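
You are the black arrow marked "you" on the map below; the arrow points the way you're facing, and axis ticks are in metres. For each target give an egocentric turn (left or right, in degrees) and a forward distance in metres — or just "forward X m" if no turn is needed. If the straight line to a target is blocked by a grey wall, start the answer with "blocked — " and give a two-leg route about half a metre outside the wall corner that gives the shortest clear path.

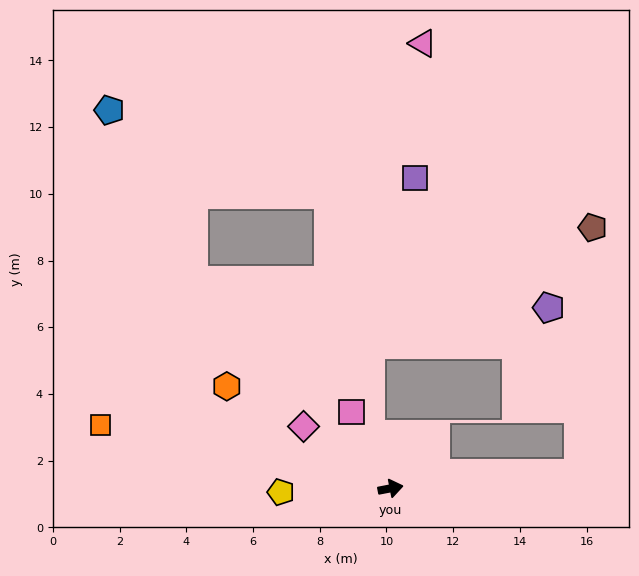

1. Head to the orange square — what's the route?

turn left 157°, forward 8.9 m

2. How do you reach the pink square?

turn left 106°, forward 2.6 m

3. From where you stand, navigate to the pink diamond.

turn left 134°, forward 3.2 m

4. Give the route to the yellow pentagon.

turn left 171°, forward 3.3 m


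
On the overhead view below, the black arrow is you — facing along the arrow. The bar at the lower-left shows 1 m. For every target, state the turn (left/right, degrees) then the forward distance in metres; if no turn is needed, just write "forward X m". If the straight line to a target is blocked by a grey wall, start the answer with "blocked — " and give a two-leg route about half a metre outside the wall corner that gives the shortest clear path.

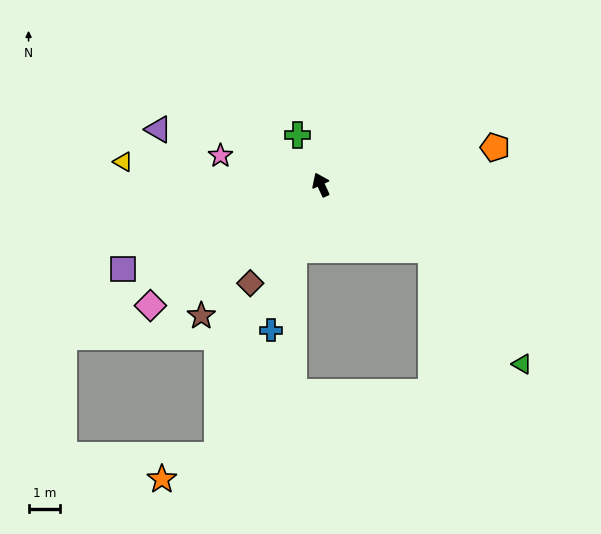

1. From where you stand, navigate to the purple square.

turn left 88°, forward 6.9 m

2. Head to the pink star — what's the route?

turn left 49°, forward 3.3 m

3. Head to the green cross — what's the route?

forward 1.7 m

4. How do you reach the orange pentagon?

turn right 103°, forward 5.7 m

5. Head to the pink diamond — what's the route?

turn left 101°, forward 6.7 m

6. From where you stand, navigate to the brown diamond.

turn left 120°, forward 3.9 m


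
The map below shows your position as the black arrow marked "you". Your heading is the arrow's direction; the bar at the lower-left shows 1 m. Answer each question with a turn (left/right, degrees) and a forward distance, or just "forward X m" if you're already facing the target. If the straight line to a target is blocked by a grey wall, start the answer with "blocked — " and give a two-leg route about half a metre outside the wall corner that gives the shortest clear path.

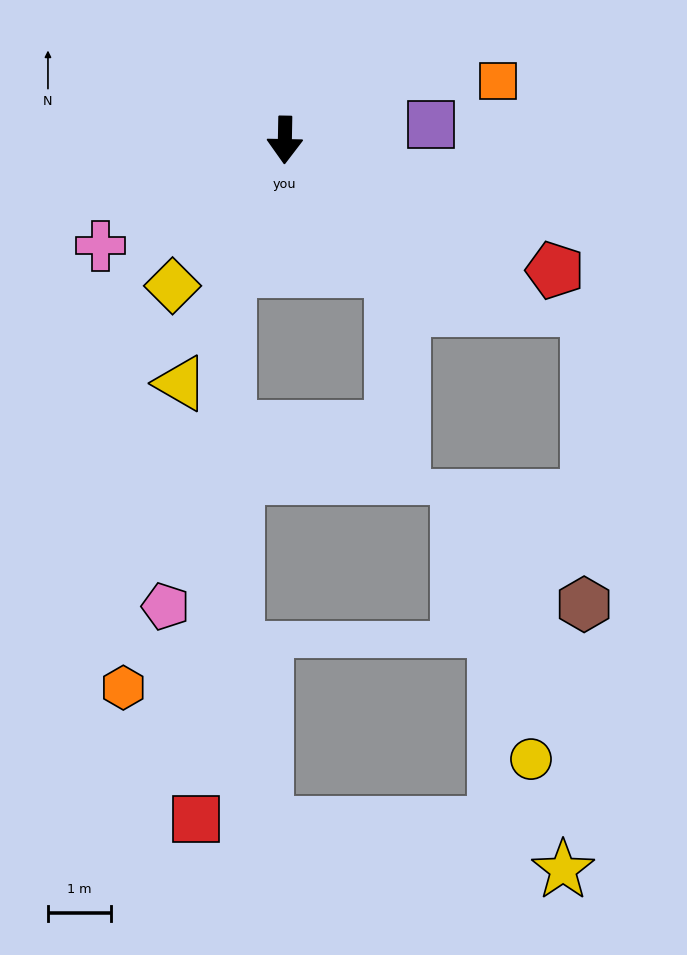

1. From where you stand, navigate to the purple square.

turn left 97°, forward 2.3 m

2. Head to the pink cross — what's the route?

turn right 59°, forward 3.4 m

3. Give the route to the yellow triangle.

turn right 22°, forward 4.2 m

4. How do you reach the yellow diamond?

turn right 37°, forward 2.9 m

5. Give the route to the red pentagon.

turn left 65°, forward 4.8 m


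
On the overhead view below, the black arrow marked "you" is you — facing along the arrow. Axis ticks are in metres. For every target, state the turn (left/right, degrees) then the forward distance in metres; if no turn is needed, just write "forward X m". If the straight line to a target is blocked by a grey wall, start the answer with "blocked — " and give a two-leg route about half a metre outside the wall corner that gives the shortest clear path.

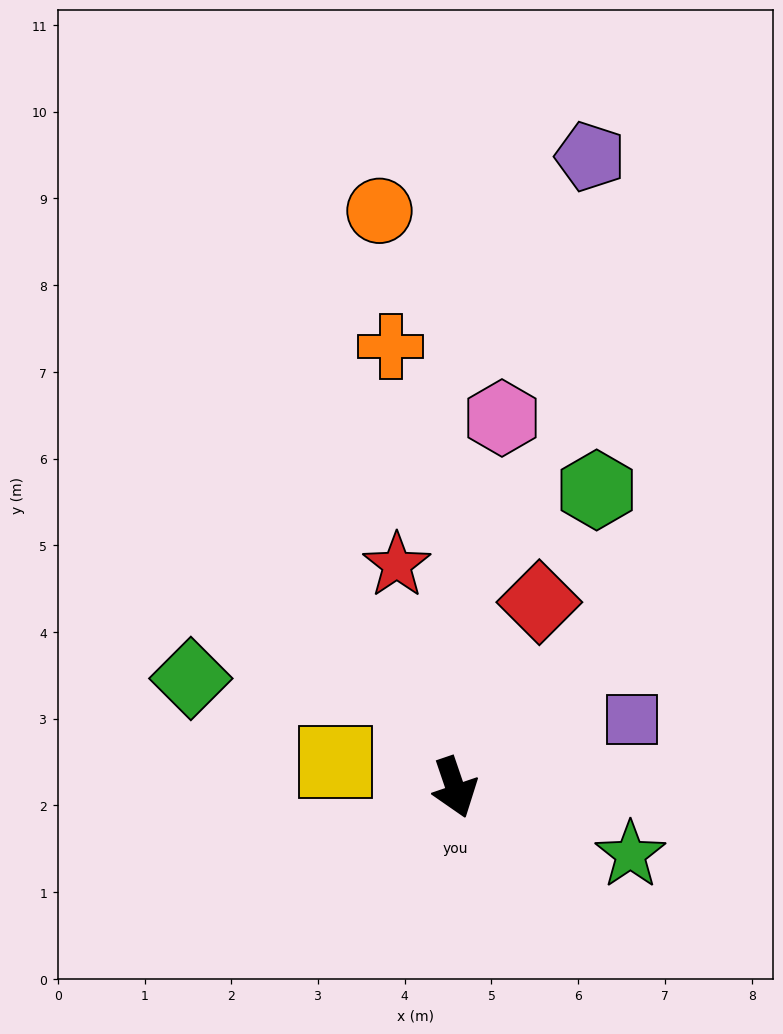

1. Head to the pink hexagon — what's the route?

turn left 154°, forward 4.3 m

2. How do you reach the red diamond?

turn left 137°, forward 2.3 m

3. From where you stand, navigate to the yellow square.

turn right 121°, forward 1.4 m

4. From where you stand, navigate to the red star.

turn left 176°, forward 2.7 m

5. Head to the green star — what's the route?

turn left 50°, forward 2.2 m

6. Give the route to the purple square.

turn left 92°, forward 2.2 m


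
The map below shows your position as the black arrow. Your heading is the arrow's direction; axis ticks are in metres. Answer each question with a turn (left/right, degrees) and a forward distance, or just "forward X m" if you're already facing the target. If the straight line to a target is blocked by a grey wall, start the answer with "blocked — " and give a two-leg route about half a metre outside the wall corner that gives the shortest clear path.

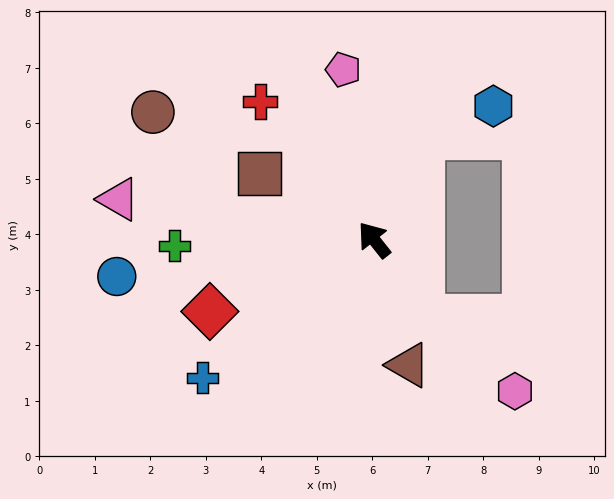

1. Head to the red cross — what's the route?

forward 3.2 m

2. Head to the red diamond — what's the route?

turn left 75°, forward 3.2 m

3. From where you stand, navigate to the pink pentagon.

turn right 28°, forward 3.1 m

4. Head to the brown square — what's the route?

turn left 21°, forward 2.4 m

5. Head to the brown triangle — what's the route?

turn left 157°, forward 2.3 m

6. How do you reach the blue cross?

turn left 90°, forward 4.0 m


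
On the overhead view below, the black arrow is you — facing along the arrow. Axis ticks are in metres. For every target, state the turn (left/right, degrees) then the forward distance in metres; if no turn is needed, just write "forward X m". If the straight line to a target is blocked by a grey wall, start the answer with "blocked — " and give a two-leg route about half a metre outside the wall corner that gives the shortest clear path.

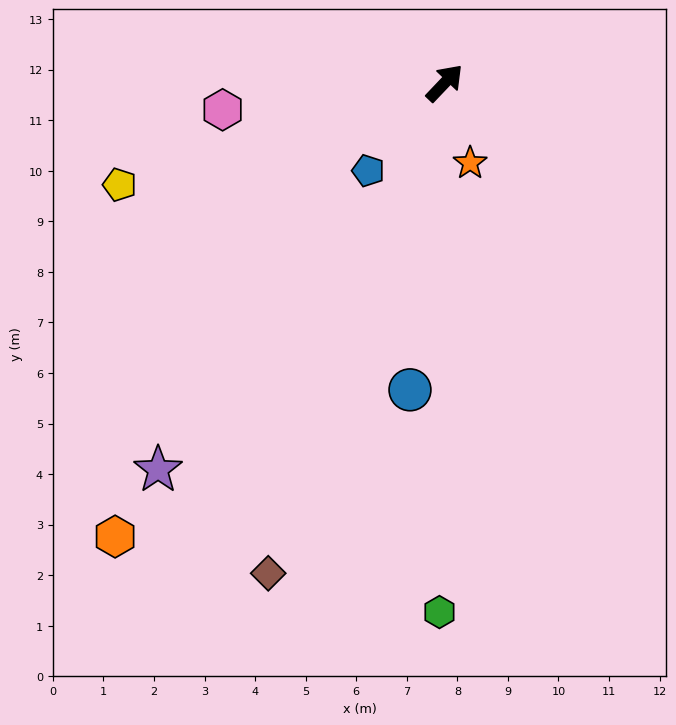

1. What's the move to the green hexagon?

turn right 137°, forward 10.5 m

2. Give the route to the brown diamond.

turn right 156°, forward 10.3 m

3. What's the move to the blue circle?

turn right 143°, forward 6.1 m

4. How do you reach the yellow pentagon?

turn left 151°, forward 6.7 m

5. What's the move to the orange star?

turn right 119°, forward 1.7 m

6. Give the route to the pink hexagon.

turn left 140°, forward 4.4 m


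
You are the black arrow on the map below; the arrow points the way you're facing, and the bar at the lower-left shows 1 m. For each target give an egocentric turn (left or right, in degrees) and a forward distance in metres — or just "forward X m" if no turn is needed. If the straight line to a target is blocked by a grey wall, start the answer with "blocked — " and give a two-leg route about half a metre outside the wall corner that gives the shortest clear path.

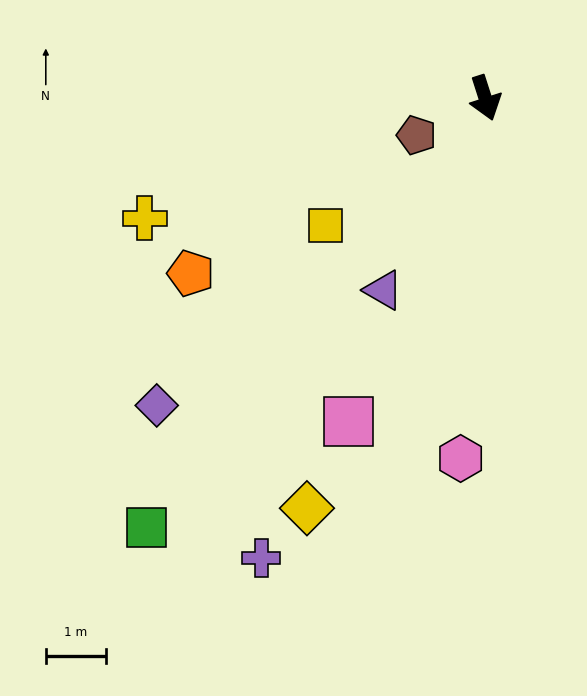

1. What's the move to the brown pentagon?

turn right 79°, forward 1.3 m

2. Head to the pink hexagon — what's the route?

turn right 22°, forward 6.0 m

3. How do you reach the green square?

turn right 56°, forward 9.1 m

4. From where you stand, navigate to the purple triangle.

turn right 46°, forward 3.6 m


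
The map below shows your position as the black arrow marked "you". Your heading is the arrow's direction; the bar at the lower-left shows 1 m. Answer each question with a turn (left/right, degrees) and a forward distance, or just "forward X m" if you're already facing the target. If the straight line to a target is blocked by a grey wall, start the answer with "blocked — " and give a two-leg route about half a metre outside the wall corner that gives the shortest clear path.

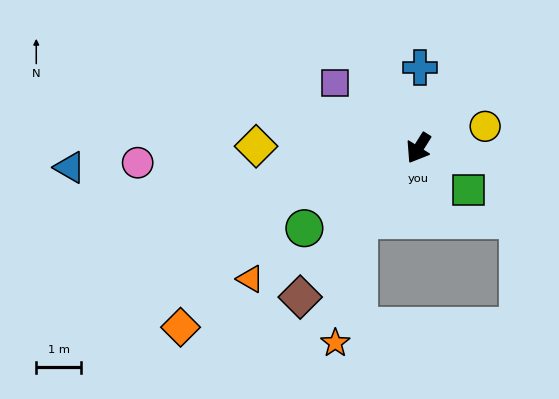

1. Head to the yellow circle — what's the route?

turn left 140°, forward 1.6 m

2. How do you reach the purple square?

turn right 96°, forward 2.3 m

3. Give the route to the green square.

turn left 82°, forward 1.4 m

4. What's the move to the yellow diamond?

turn right 59°, forward 3.6 m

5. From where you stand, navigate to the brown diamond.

turn right 6°, forward 4.2 m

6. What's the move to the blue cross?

turn right 149°, forward 1.8 m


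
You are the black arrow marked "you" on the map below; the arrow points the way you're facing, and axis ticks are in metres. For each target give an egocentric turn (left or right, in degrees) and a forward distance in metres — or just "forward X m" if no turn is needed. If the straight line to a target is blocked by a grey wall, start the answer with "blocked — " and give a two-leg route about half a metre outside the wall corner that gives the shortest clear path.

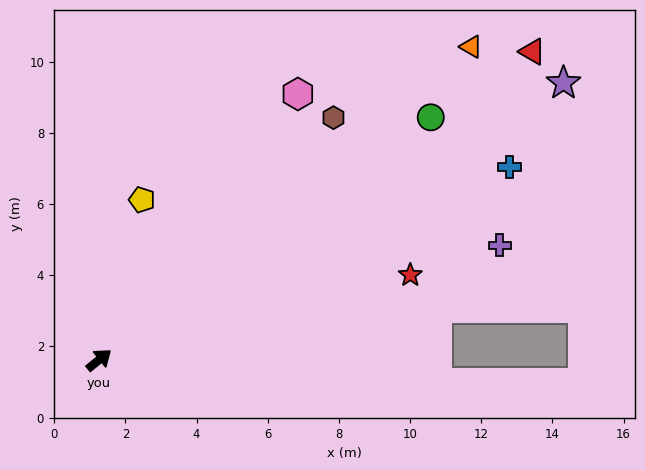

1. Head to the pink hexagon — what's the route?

turn left 14°, forward 9.3 m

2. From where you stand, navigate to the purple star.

turn right 8°, forward 15.2 m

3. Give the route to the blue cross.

turn right 14°, forward 12.7 m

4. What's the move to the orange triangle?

forward 13.7 m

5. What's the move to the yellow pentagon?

turn left 36°, forward 4.7 m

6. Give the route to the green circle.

turn right 3°, forward 11.5 m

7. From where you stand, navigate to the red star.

turn right 24°, forward 9.1 m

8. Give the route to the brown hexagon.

turn left 7°, forward 9.5 m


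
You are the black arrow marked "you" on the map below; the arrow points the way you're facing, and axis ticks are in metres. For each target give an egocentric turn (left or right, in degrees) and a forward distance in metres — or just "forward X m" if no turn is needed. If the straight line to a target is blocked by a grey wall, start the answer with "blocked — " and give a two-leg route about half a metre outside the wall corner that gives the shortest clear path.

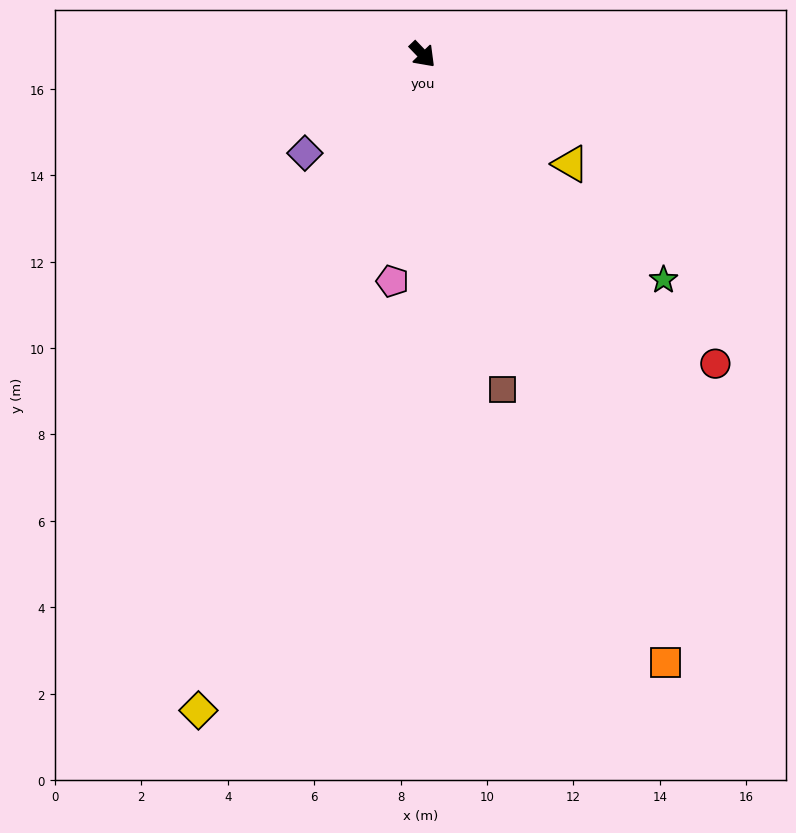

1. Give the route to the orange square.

turn right 22°, forward 15.2 m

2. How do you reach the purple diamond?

turn right 94°, forward 3.6 m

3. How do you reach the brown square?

turn right 30°, forward 8.0 m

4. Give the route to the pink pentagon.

turn right 51°, forward 5.3 m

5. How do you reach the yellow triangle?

turn left 10°, forward 4.3 m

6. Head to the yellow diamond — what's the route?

turn right 63°, forward 16.0 m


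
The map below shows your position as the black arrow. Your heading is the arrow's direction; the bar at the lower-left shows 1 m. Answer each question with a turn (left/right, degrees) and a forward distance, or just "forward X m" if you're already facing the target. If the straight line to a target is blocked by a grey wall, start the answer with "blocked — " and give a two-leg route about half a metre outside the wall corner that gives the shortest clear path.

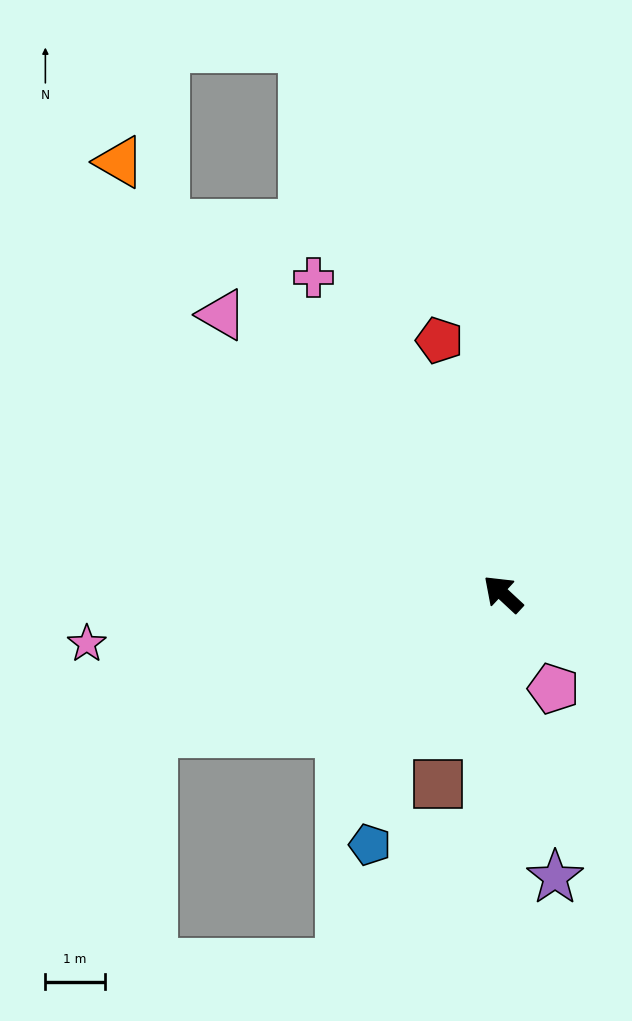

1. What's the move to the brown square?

turn left 114°, forward 3.4 m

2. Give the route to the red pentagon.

turn right 33°, forward 4.4 m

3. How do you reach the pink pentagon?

turn left 161°, forward 1.8 m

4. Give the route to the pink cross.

turn right 16°, forward 6.2 m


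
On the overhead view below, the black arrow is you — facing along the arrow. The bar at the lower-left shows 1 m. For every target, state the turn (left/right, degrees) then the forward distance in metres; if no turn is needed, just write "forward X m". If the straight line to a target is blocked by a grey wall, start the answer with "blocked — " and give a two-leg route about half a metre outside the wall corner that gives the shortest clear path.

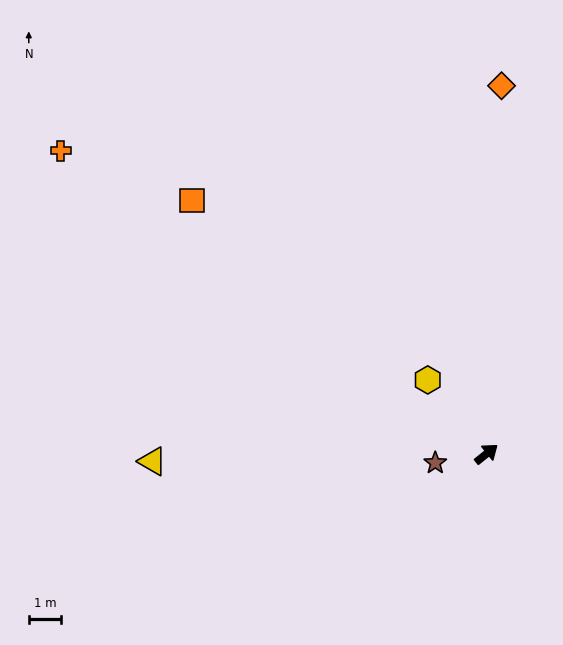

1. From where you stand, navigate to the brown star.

turn left 151°, forward 1.6 m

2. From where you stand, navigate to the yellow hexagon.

turn left 90°, forward 2.9 m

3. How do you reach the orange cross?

turn left 106°, forward 16.1 m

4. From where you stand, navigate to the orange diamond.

turn left 49°, forward 11.4 m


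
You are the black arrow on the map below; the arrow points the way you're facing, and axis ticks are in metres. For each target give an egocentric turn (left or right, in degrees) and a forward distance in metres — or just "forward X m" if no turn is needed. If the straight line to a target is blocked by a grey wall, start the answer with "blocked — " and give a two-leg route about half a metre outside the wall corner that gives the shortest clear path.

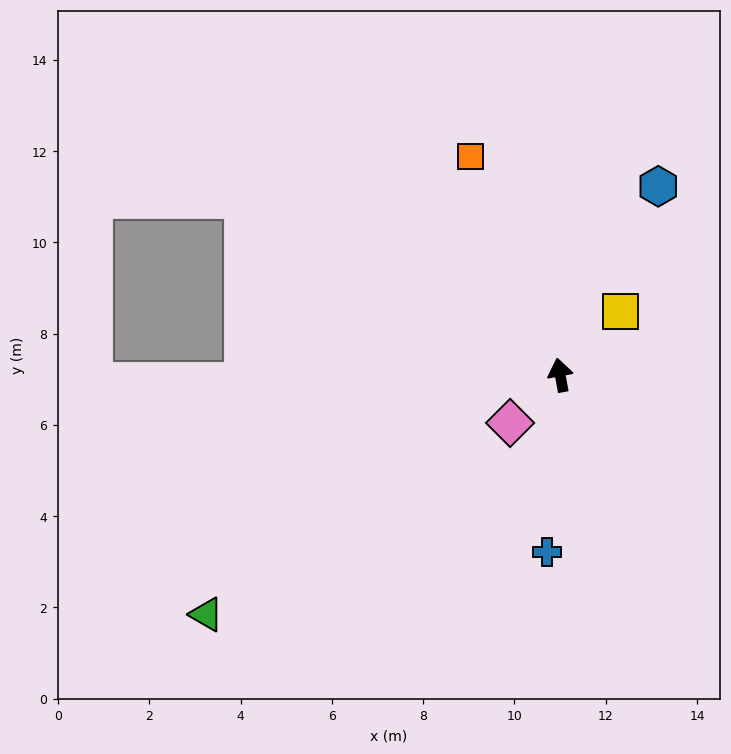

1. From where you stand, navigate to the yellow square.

turn right 54°, forward 1.9 m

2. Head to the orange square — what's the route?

turn left 12°, forward 5.2 m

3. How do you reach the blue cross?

turn left 165°, forward 3.9 m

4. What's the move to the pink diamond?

turn left 123°, forward 1.5 m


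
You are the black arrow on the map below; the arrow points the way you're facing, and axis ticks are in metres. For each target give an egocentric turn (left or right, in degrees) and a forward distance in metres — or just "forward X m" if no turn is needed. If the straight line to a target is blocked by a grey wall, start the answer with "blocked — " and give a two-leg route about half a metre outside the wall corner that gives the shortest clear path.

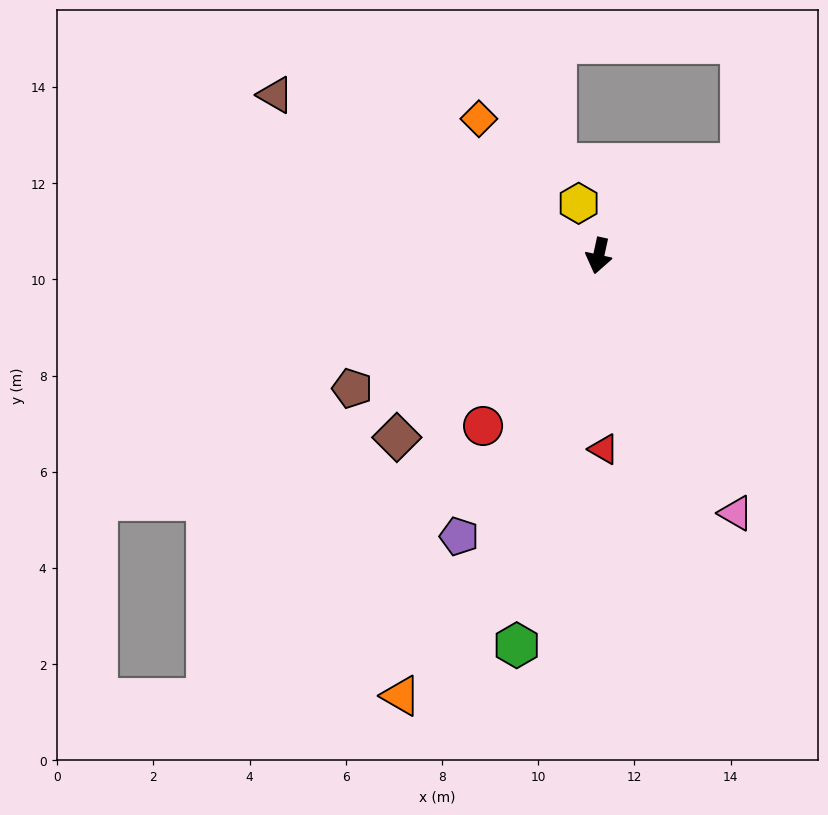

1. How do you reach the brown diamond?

turn right 36°, forward 5.6 m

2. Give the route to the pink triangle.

turn left 40°, forward 6.1 m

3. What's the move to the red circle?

turn right 22°, forward 4.3 m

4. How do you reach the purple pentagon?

turn right 14°, forward 6.5 m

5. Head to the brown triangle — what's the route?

turn right 104°, forward 7.5 m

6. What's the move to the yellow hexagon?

turn right 147°, forward 1.2 m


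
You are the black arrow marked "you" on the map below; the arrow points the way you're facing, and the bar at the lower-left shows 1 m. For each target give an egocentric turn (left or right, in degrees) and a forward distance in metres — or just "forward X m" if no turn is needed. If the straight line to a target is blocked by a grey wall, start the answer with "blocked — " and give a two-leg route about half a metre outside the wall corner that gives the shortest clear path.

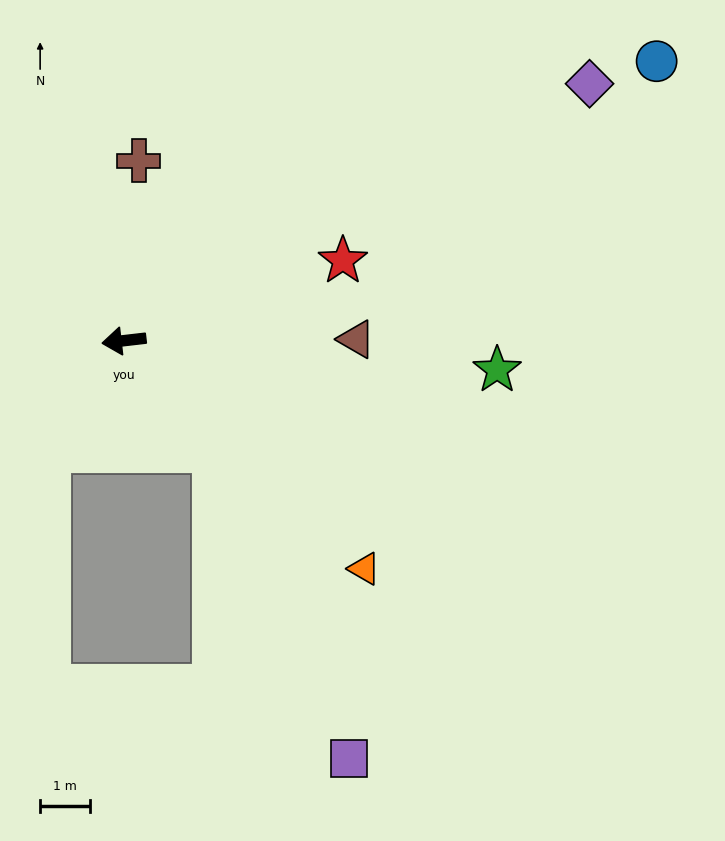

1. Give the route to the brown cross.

turn right 101°, forward 3.6 m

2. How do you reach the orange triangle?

turn left 130°, forward 6.6 m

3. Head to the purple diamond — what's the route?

turn right 158°, forward 10.6 m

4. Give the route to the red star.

turn right 167°, forward 4.6 m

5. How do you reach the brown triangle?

turn left 174°, forward 4.6 m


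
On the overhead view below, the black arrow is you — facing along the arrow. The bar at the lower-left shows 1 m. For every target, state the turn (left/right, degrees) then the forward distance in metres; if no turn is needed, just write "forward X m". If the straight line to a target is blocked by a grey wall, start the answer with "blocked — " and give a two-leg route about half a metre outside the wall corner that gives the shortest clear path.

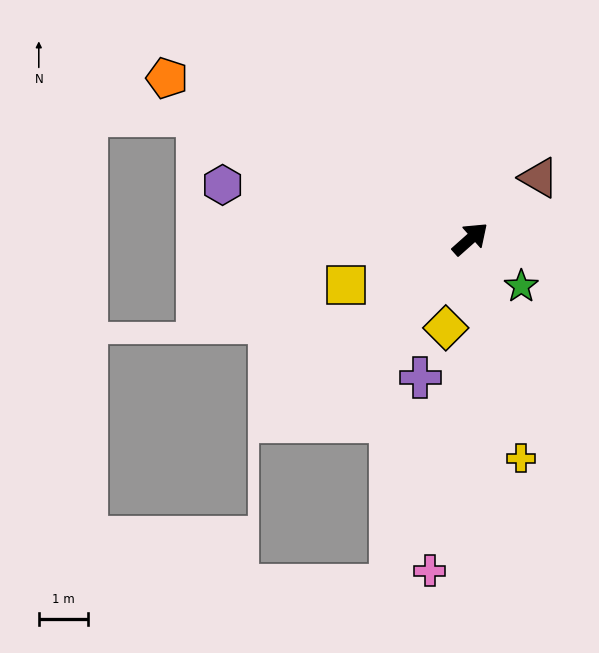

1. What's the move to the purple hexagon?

turn left 126°, forward 5.2 m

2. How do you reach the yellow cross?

turn right 119°, forward 4.6 m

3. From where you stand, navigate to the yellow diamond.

turn right 147°, forward 1.9 m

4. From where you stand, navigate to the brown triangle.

forward 1.9 m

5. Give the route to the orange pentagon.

turn left 110°, forward 7.0 m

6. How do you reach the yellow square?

turn left 159°, forward 2.7 m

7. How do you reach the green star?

turn right 84°, forward 1.4 m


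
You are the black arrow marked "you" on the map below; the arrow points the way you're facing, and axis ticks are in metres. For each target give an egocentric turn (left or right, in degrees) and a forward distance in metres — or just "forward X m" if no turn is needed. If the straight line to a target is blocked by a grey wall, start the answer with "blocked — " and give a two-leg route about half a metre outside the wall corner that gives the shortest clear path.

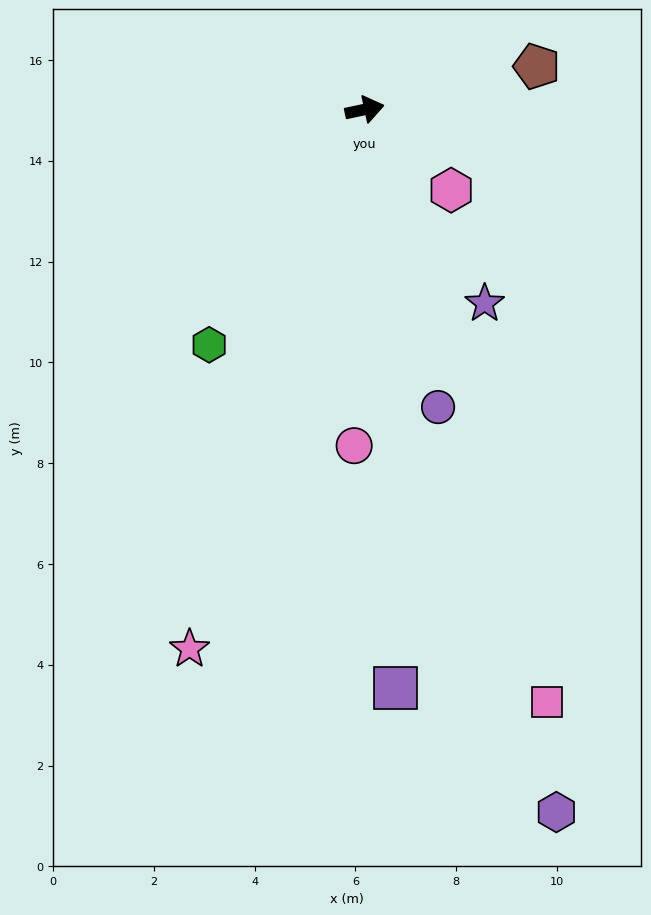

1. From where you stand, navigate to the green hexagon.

turn right 135°, forward 5.6 m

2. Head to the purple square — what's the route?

turn right 99°, forward 11.5 m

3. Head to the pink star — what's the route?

turn right 120°, forward 11.3 m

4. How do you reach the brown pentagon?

turn left 2°, forward 3.5 m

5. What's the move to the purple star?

turn right 70°, forward 4.5 m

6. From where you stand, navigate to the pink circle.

turn right 104°, forward 6.7 m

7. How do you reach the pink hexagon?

turn right 55°, forward 2.3 m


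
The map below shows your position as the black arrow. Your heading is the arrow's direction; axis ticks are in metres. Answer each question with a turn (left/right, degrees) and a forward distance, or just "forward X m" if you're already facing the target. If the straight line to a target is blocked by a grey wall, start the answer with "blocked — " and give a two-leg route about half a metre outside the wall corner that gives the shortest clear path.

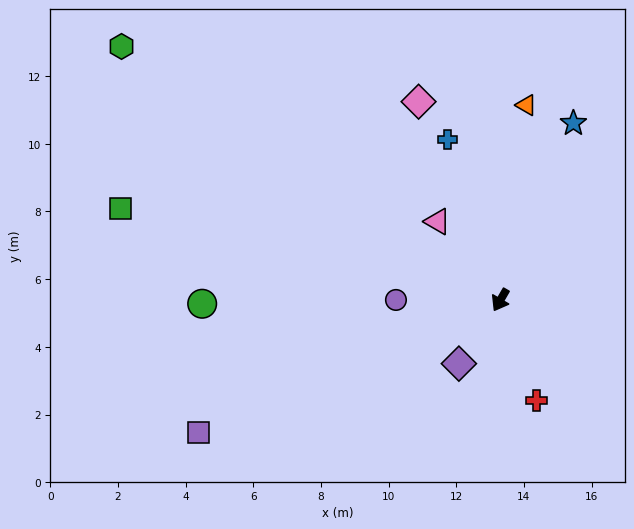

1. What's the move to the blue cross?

turn right 132°, forward 5.0 m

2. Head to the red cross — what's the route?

turn left 50°, forward 3.2 m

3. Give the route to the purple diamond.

turn right 3°, forward 2.2 m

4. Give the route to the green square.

turn right 73°, forward 11.6 m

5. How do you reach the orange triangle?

turn right 158°, forward 5.8 m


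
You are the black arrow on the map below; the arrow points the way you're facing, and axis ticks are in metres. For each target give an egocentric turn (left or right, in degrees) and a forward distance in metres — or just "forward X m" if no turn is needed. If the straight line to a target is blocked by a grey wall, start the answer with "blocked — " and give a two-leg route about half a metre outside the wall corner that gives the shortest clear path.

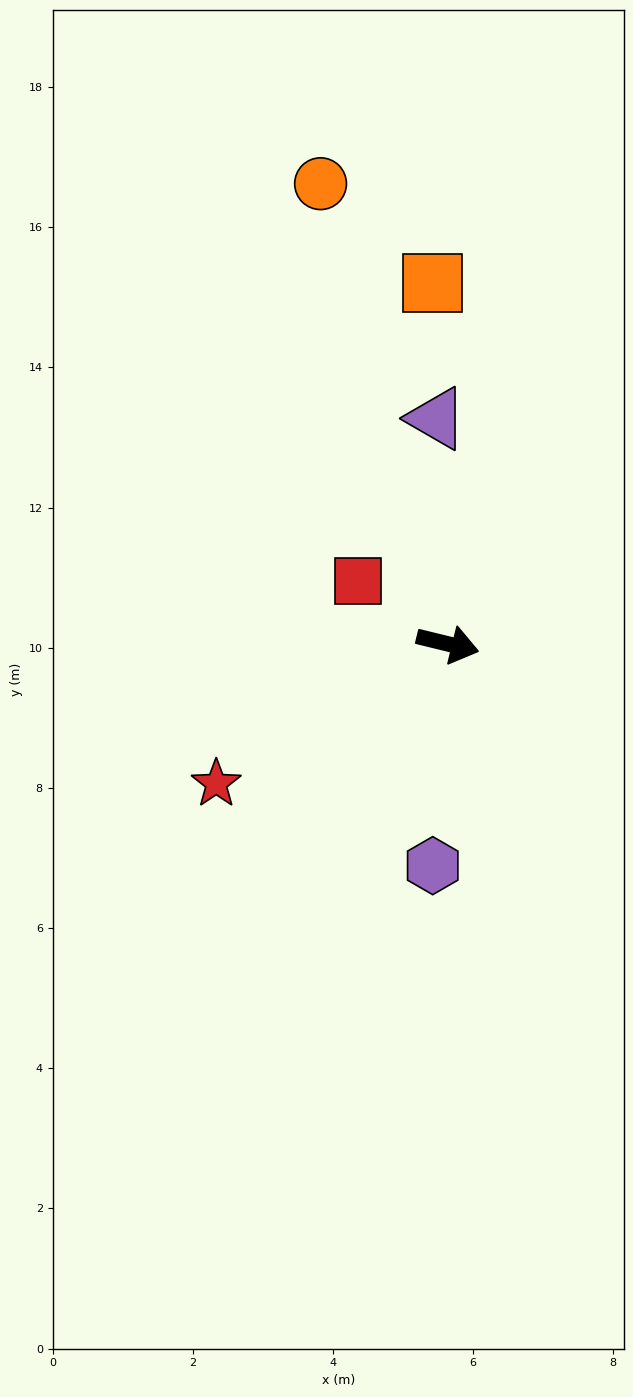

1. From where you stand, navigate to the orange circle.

turn left 119°, forward 6.8 m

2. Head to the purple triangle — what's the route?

turn left 107°, forward 3.2 m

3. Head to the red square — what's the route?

turn left 159°, forward 1.6 m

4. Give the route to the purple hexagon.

turn right 80°, forward 3.2 m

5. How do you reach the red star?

turn right 135°, forward 3.9 m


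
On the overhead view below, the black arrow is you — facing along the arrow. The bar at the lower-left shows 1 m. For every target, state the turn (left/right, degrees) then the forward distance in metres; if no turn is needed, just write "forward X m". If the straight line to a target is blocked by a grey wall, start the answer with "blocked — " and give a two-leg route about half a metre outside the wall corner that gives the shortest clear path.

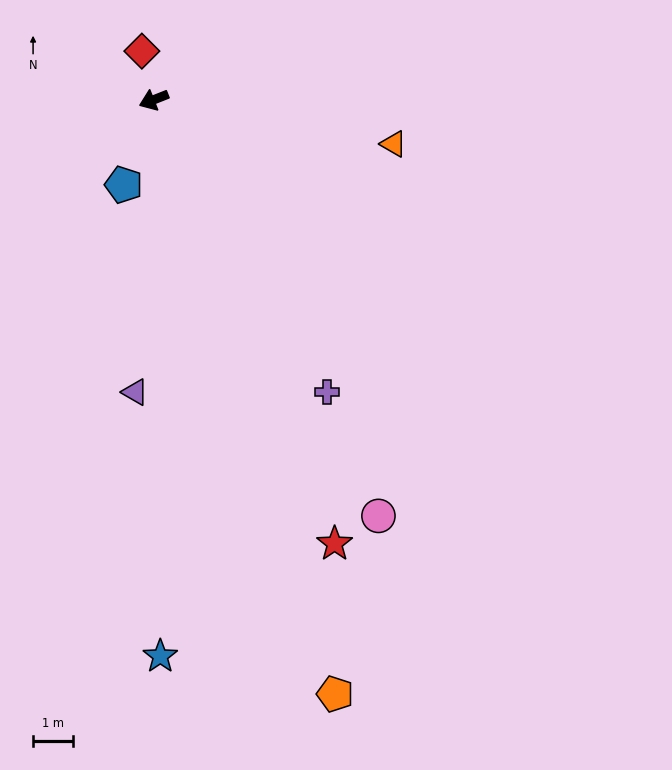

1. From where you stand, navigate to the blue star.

turn left 69°, forward 14.0 m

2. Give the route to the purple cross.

turn left 99°, forward 8.5 m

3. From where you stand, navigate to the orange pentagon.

turn left 85°, forward 15.6 m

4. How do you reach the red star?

turn left 91°, forward 12.0 m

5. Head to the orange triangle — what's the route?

turn left 148°, forward 6.1 m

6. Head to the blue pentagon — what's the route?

turn left 49°, forward 2.3 m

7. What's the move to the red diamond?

turn right 98°, forward 1.3 m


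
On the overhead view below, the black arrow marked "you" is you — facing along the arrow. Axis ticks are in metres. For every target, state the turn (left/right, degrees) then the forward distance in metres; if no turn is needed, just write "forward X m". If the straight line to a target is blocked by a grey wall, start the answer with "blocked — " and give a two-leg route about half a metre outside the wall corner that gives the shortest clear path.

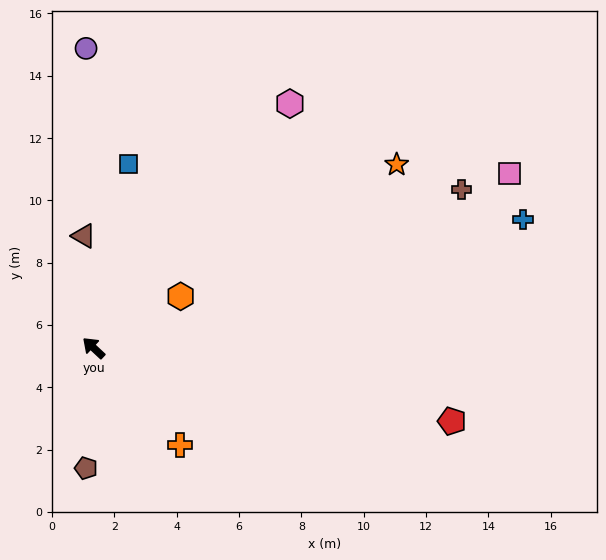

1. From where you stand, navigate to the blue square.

turn right 58°, forward 6.0 m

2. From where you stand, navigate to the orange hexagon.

turn right 106°, forward 3.2 m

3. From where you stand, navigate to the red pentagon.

turn right 148°, forward 11.7 m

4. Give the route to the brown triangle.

turn right 42°, forward 3.6 m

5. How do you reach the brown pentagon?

turn left 129°, forward 3.9 m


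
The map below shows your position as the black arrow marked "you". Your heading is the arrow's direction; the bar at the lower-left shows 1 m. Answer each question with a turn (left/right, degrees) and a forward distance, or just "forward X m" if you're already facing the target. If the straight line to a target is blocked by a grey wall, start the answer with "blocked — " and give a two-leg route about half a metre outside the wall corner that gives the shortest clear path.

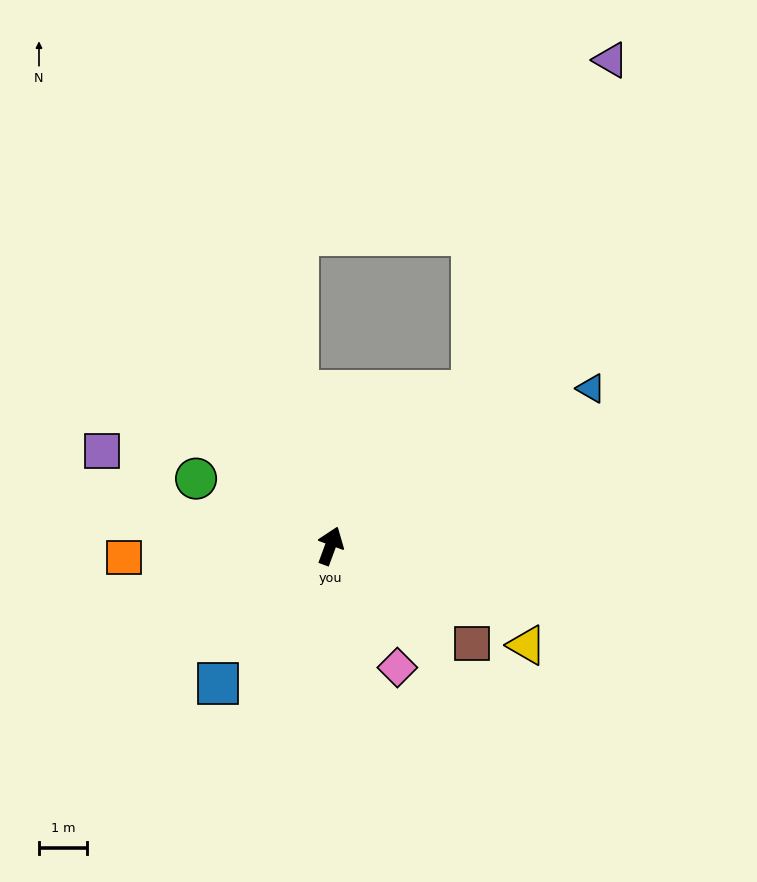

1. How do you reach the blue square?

turn left 161°, forward 3.7 m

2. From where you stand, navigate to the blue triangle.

turn right 39°, forward 6.4 m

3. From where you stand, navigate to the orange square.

turn left 113°, forward 4.3 m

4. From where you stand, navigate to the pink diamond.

turn right 131°, forward 2.9 m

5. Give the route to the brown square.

turn right 104°, forward 3.6 m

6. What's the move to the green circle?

turn left 84°, forward 3.1 m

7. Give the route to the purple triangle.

blocked — turn right 22°, forward 4.4 m, then turn left 19°, forward 7.5 m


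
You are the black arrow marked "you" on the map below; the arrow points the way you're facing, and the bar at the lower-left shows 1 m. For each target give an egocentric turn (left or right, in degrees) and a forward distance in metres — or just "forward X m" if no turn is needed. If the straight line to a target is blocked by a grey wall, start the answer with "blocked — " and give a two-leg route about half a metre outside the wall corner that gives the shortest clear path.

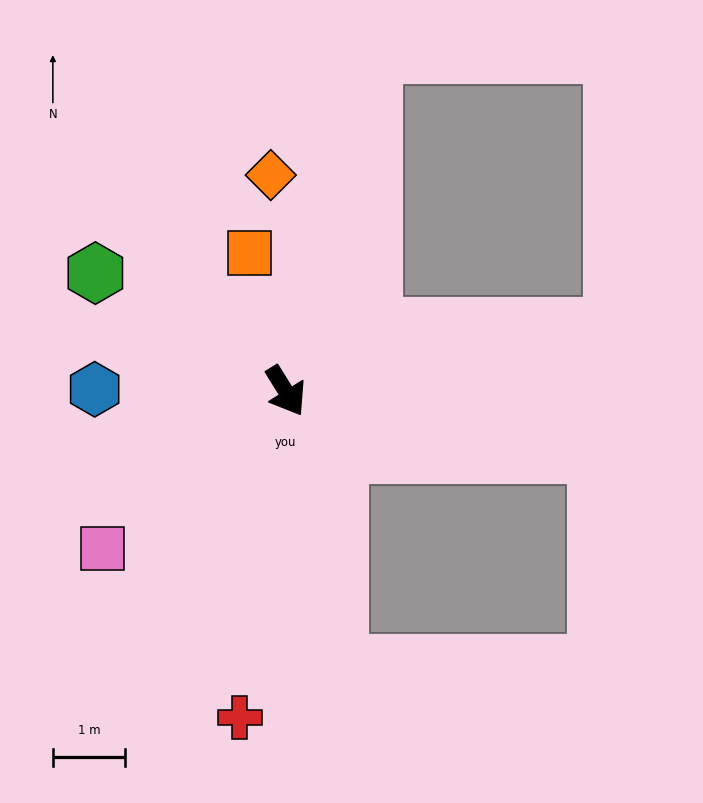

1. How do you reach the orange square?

turn left 163°, forward 2.0 m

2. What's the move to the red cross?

turn right 40°, forward 4.5 m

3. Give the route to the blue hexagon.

turn right 123°, forward 2.6 m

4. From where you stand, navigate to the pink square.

turn right 81°, forward 3.3 m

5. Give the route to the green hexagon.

turn right 154°, forward 3.1 m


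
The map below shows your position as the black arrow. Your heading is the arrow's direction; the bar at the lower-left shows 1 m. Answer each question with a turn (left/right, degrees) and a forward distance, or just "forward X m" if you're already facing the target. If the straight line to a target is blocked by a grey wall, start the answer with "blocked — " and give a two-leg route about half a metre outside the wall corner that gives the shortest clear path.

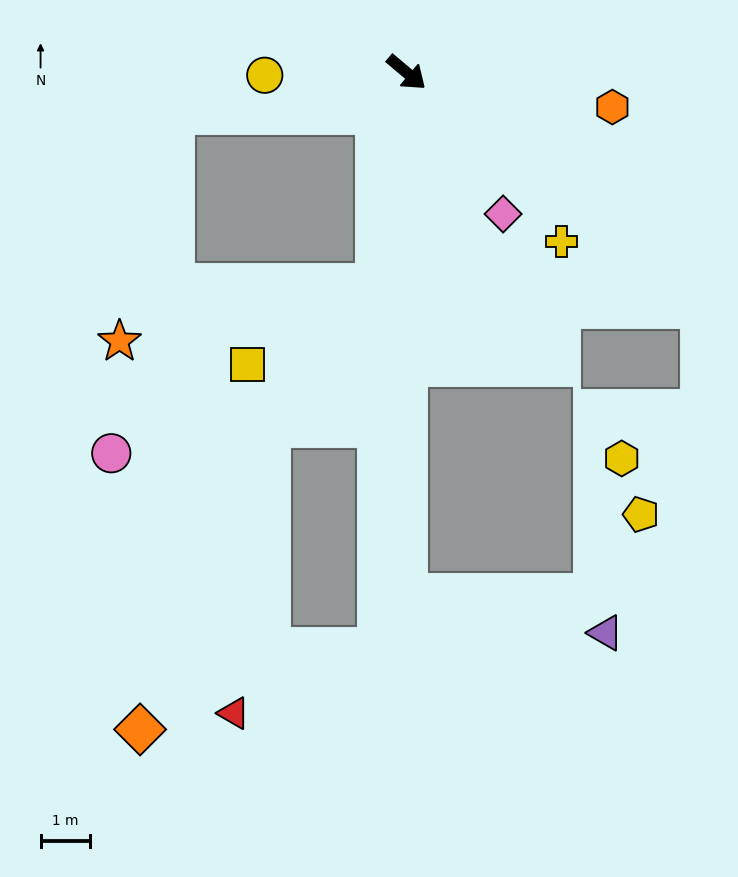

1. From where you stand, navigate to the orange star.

blocked — turn right 58°, forward 4.3 m, then turn right 69°, forward 5.3 m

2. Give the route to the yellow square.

blocked — turn right 58°, forward 4.3 m, then turn right 50°, forward 3.1 m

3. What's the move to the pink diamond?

turn right 15°, forward 3.5 m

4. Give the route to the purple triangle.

blocked — turn right 50°, forward 10.5 m, then turn left 79°, forward 4.1 m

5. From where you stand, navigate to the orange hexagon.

turn left 31°, forward 4.2 m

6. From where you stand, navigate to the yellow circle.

turn right 139°, forward 2.9 m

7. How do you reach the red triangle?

blocked — turn right 53°, forward 11.7 m, then turn right 63°, forward 3.2 m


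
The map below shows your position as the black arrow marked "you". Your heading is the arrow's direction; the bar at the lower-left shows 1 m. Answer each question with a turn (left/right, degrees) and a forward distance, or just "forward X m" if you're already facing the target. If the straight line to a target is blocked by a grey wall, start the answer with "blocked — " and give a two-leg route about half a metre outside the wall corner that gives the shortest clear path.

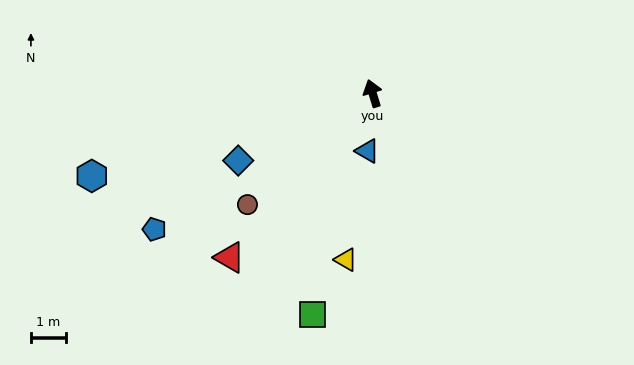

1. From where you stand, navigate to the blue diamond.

turn left 100°, forward 4.3 m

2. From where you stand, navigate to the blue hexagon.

turn left 89°, forward 8.4 m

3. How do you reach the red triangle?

turn left 122°, forward 6.3 m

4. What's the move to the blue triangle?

turn left 158°, forward 1.7 m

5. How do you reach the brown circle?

turn left 115°, forward 4.8 m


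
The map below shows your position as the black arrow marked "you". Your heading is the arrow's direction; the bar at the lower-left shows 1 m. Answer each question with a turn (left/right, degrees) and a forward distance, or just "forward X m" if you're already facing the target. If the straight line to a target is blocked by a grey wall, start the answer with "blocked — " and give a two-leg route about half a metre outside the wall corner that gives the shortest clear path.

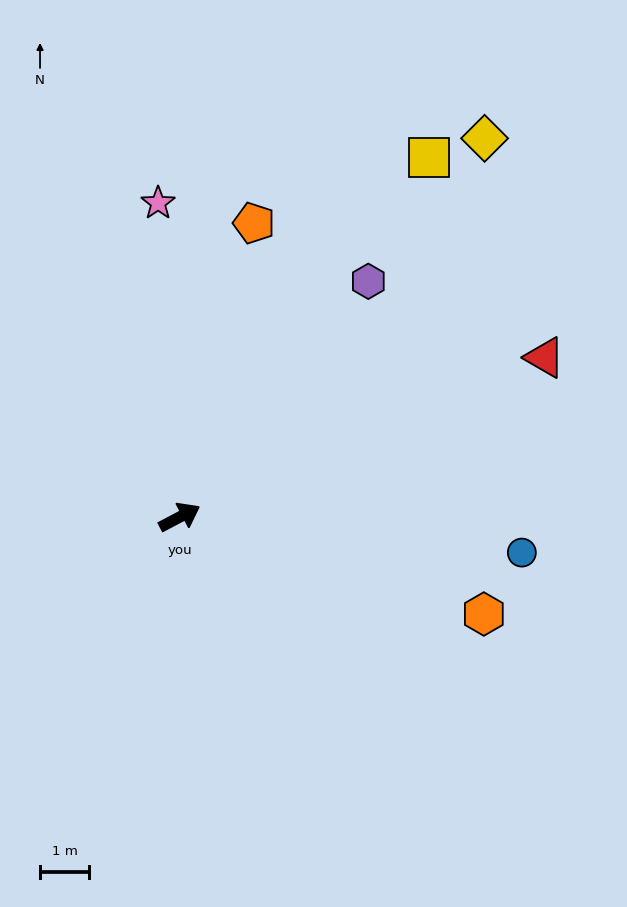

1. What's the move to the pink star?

turn left 66°, forward 6.4 m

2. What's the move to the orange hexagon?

turn right 45°, forward 6.5 m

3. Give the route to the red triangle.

turn right 4°, forward 8.1 m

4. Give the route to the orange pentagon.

turn left 48°, forward 6.2 m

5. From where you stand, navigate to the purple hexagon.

turn left 24°, forward 6.2 m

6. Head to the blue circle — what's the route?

turn right 34°, forward 7.0 m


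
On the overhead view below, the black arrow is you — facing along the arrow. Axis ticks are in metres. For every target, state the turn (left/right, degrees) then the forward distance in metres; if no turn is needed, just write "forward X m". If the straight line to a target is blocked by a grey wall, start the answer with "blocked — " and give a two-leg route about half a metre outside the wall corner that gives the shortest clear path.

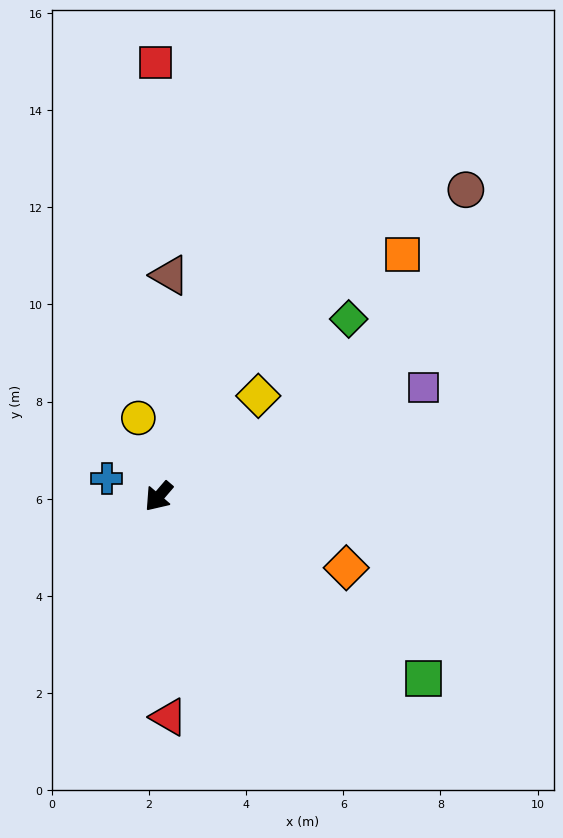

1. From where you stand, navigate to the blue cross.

turn right 68°, forward 1.1 m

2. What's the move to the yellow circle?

turn right 125°, forward 1.7 m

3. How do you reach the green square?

turn left 96°, forward 6.6 m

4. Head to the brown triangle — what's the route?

turn right 142°, forward 4.6 m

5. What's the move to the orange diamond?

turn left 110°, forward 4.1 m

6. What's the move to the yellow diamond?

turn left 176°, forward 2.9 m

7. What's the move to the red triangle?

turn left 43°, forward 4.5 m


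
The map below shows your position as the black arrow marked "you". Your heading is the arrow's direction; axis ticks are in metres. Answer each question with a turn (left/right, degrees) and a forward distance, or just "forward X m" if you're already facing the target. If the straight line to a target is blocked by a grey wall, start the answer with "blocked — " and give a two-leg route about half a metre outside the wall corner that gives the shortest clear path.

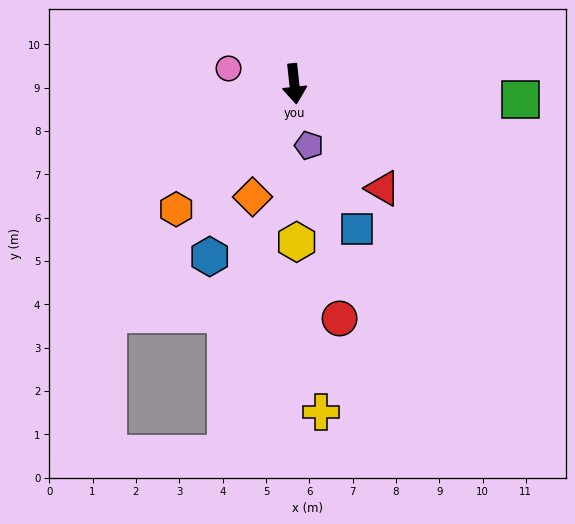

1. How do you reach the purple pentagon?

turn left 7°, forward 1.5 m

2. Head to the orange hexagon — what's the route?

turn right 49°, forward 4.0 m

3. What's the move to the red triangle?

turn left 34°, forward 3.2 m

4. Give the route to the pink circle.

turn right 109°, forward 1.6 m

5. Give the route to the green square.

turn left 80°, forward 5.2 m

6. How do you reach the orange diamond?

turn right 26°, forward 2.8 m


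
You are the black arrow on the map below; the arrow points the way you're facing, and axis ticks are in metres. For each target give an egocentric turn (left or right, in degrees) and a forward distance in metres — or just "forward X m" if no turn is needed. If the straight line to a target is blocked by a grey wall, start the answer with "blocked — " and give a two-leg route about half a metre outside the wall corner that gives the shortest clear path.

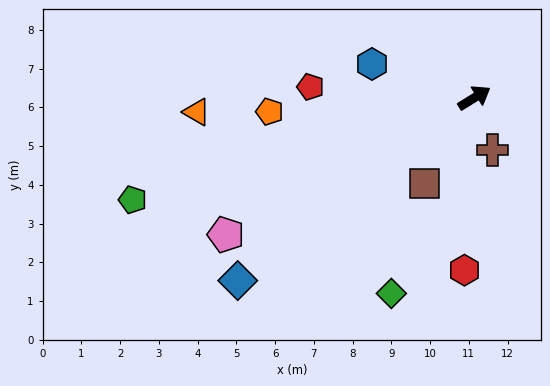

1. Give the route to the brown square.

turn right 152°, forward 2.6 m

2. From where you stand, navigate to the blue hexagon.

turn left 130°, forward 2.8 m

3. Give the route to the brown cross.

turn right 102°, forward 1.4 m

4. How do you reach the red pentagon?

turn left 144°, forward 4.2 m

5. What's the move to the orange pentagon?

turn left 152°, forward 5.3 m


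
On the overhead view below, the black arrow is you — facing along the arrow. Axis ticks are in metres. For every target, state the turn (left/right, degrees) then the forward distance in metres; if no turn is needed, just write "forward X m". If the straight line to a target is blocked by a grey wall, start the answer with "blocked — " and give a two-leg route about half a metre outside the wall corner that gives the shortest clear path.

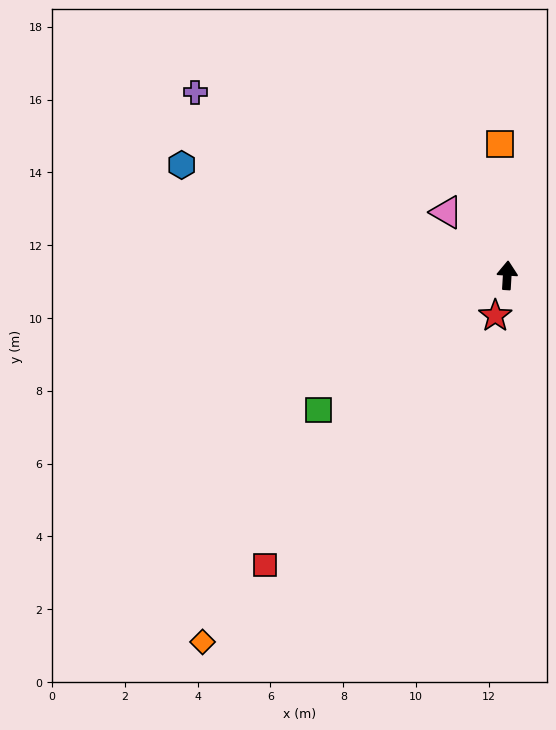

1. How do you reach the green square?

turn left 129°, forward 6.4 m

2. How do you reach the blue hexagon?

turn left 75°, forward 9.4 m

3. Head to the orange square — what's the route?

turn left 7°, forward 3.6 m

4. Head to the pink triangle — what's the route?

turn left 47°, forward 2.4 m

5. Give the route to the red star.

turn left 167°, forward 1.2 m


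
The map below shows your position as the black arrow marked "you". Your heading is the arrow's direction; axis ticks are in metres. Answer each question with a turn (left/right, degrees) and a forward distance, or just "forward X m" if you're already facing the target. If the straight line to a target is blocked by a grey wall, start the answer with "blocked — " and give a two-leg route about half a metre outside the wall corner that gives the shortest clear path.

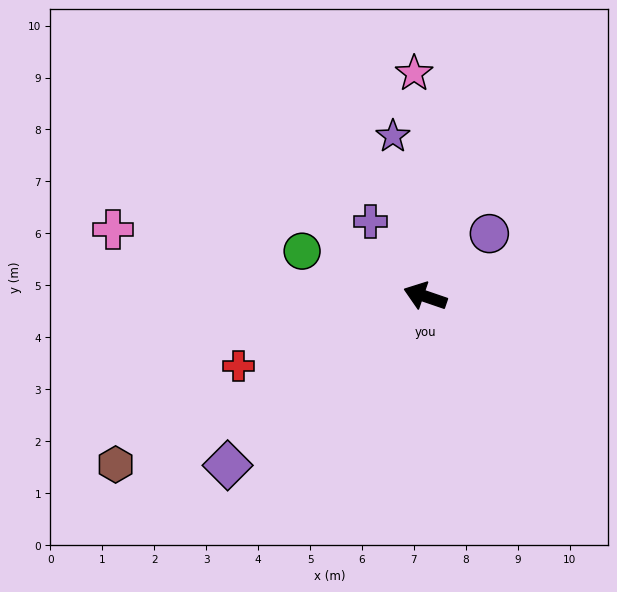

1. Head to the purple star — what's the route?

turn right 60°, forward 3.1 m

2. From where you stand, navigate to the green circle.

forward 2.5 m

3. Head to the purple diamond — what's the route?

turn left 59°, forward 5.0 m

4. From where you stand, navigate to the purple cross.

turn right 35°, forward 1.8 m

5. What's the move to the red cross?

turn left 39°, forward 3.8 m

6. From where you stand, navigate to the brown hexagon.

turn left 47°, forward 6.8 m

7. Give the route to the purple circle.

turn right 117°, forward 1.7 m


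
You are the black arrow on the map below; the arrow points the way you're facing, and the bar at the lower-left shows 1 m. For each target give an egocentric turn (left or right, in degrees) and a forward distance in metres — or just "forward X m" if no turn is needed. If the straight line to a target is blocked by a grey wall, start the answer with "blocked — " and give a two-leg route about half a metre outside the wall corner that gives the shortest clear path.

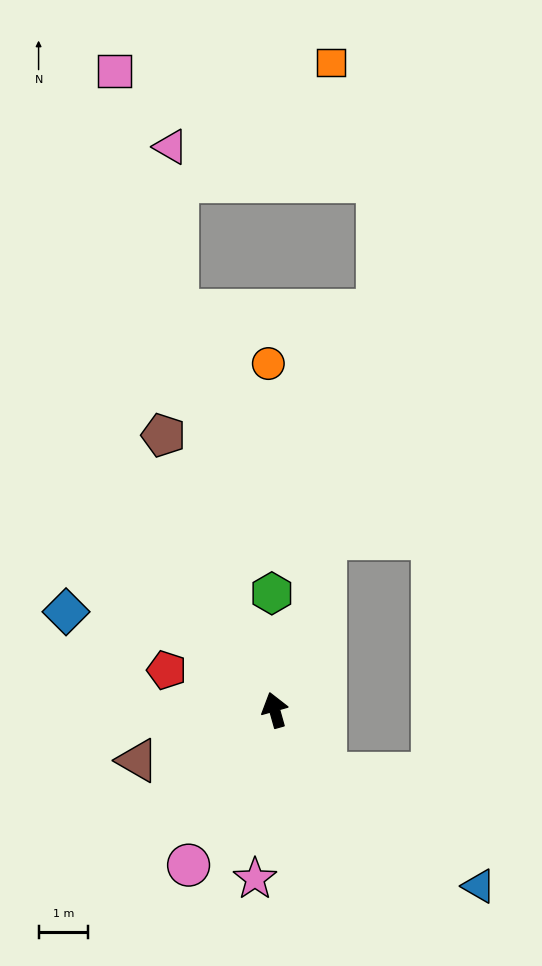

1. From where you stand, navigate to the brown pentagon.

turn left 6°, forward 6.0 m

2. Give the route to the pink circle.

turn left 135°, forward 3.6 m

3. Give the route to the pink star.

turn left 158°, forward 3.4 m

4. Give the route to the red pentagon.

turn left 54°, forward 2.3 m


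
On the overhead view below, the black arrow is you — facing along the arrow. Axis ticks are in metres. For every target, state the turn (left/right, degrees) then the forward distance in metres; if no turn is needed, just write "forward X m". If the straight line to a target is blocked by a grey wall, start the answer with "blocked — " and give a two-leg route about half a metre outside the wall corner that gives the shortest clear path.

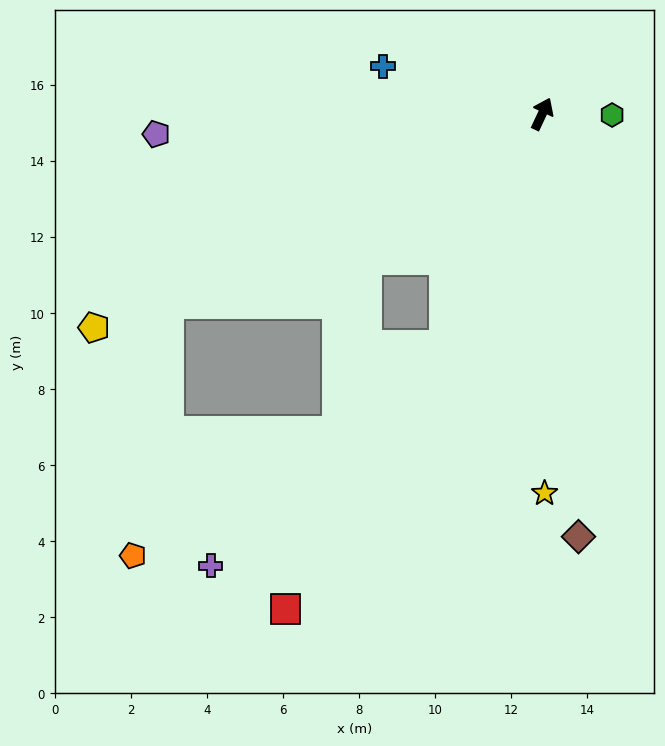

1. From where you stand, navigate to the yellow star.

turn right 154°, forward 10.0 m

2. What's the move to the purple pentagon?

turn left 118°, forward 10.2 m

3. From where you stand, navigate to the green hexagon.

turn right 66°, forward 1.8 m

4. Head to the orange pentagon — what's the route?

blocked — turn left 142°, forward 11.0 m, then turn left 55°, forward 6.7 m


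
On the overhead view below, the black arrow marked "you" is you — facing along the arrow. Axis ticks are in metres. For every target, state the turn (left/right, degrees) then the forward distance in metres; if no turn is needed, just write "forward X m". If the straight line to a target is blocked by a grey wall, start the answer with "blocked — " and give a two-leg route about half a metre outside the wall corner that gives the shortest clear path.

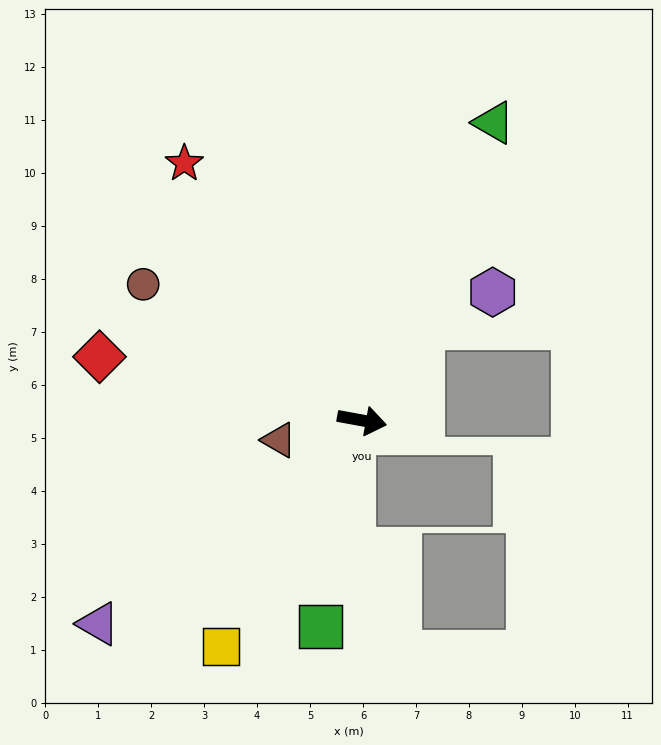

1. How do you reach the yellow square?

turn right 112°, forward 5.0 m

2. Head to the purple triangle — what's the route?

turn right 132°, forward 6.3 m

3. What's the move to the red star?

turn left 135°, forward 5.9 m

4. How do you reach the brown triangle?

turn right 156°, forward 1.6 m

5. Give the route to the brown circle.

turn left 159°, forward 4.9 m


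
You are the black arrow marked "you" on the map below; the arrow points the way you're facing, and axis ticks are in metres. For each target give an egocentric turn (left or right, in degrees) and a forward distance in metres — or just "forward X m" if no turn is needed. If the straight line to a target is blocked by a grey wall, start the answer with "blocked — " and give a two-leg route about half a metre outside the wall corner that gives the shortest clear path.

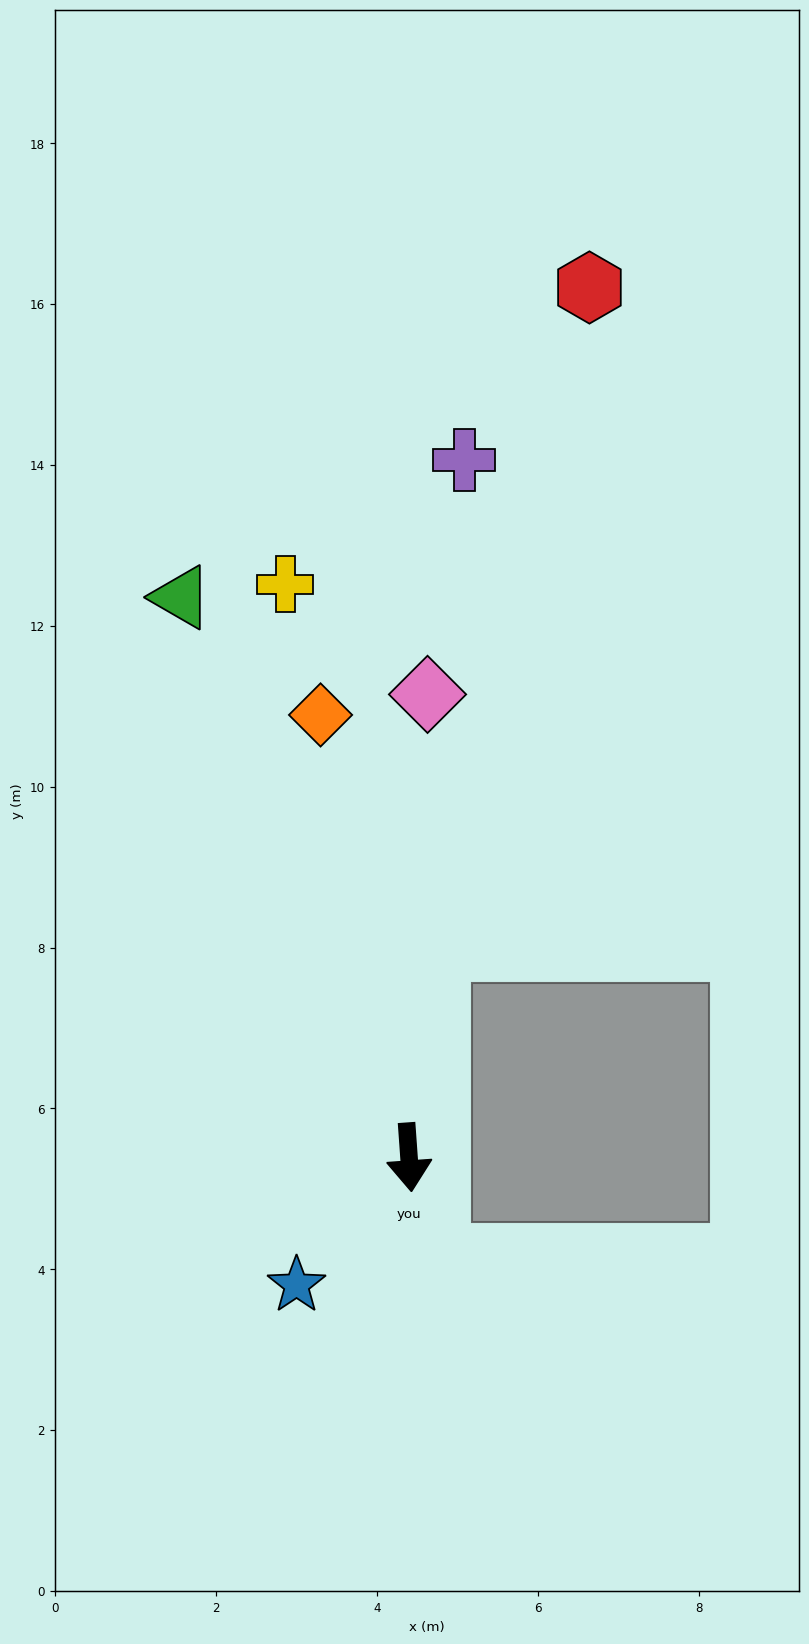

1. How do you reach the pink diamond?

turn left 174°, forward 5.8 m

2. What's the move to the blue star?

turn right 45°, forward 2.1 m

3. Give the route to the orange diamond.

turn right 173°, forward 5.6 m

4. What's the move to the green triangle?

turn right 162°, forward 7.5 m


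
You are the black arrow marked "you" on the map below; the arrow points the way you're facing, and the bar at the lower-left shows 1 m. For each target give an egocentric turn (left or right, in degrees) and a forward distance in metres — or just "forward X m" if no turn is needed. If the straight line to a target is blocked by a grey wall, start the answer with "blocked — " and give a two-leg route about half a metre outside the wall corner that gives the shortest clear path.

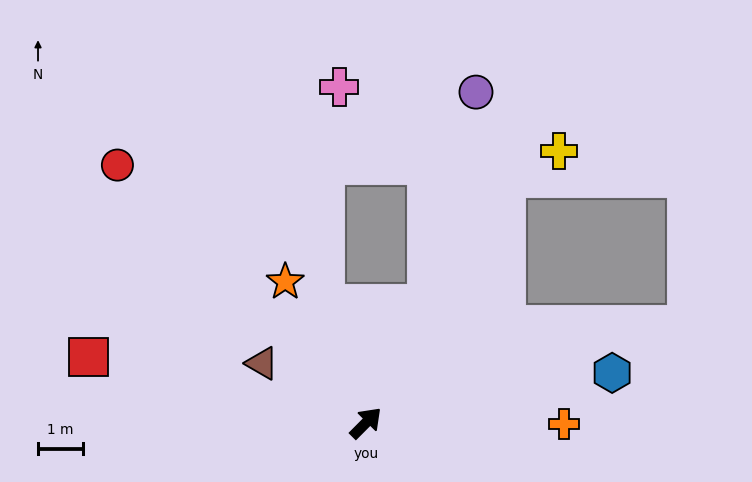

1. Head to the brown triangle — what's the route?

turn left 105°, forward 2.6 m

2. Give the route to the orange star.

turn left 75°, forward 3.6 m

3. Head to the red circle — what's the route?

turn left 89°, forward 7.9 m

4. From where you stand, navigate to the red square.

turn left 122°, forward 6.3 m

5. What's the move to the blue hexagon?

turn right 34°, forward 5.6 m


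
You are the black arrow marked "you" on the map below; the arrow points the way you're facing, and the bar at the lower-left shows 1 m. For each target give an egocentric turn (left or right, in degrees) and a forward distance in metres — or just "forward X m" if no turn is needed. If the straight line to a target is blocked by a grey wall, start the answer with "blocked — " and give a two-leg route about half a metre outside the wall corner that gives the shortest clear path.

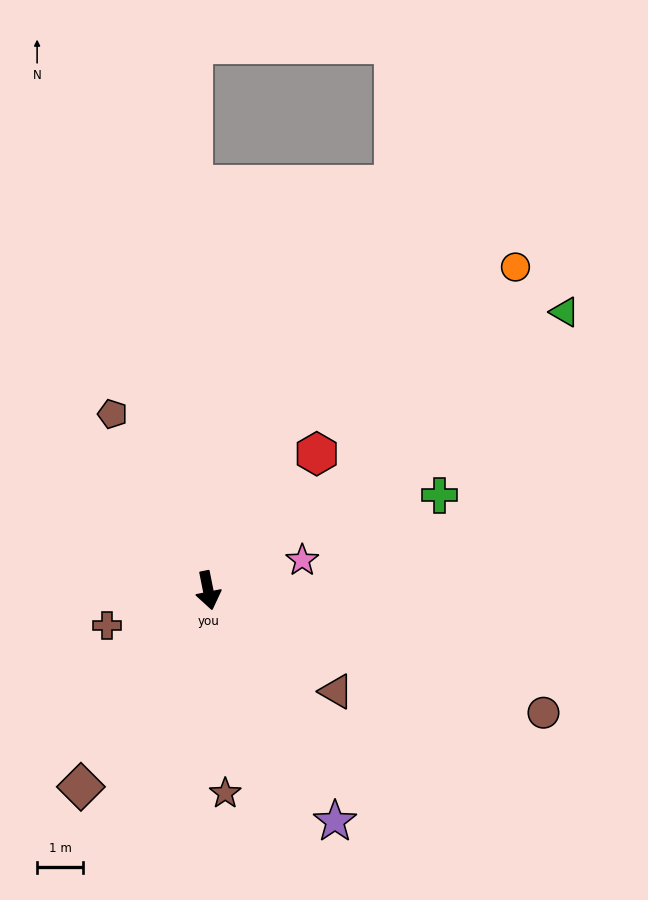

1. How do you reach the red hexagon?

turn left 130°, forward 3.8 m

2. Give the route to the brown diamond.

turn right 44°, forward 5.1 m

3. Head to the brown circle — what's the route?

turn left 59°, forward 7.8 m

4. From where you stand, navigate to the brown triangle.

turn left 40°, forward 3.5 m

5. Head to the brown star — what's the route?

turn right 6°, forward 4.4 m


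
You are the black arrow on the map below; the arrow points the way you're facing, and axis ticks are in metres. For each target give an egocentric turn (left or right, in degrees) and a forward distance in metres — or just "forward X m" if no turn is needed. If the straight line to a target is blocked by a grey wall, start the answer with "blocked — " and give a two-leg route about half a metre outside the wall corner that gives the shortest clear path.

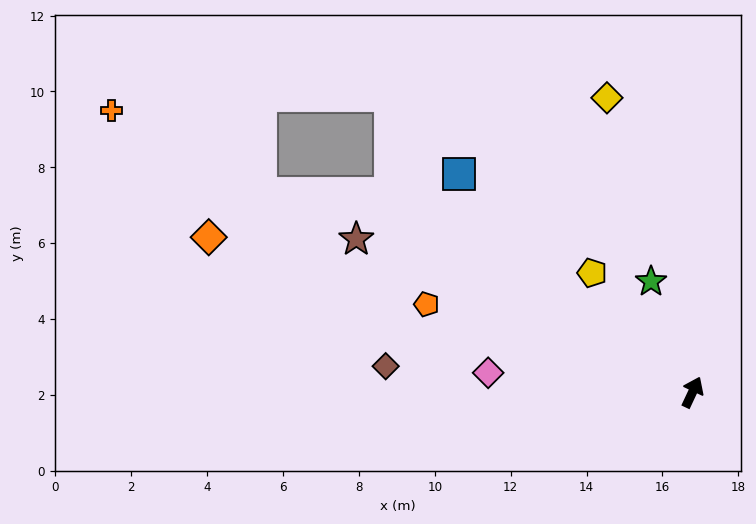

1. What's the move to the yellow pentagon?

turn left 65°, forward 4.1 m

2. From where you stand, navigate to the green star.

turn left 46°, forward 3.1 m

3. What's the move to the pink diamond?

turn left 110°, forward 5.4 m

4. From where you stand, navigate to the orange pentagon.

turn left 97°, forward 7.4 m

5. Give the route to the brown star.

turn left 91°, forward 9.7 m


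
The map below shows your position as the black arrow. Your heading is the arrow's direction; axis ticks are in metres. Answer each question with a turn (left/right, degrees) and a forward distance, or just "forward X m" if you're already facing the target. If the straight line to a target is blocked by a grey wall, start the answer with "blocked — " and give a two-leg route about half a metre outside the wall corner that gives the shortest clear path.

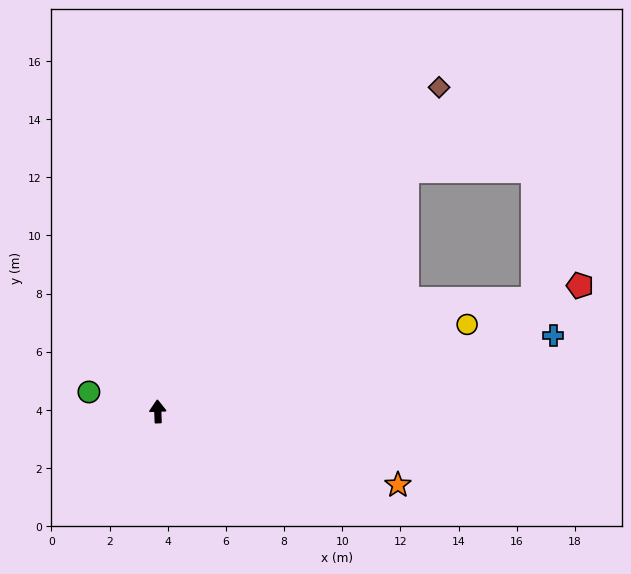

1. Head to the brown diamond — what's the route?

turn right 43°, forward 14.7 m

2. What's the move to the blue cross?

turn right 81°, forward 13.8 m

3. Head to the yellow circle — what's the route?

turn right 76°, forward 11.0 m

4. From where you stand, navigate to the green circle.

turn left 72°, forward 2.5 m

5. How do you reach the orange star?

turn right 109°, forward 8.6 m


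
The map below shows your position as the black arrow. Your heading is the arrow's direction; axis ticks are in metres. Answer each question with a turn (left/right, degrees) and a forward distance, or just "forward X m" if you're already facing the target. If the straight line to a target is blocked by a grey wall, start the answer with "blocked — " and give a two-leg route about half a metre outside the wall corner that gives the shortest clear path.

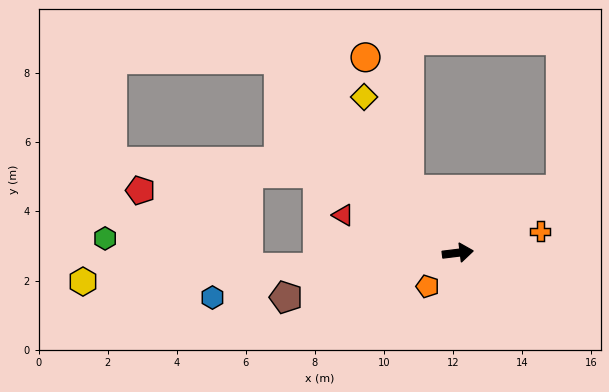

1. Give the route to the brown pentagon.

turn right 172°, forward 5.1 m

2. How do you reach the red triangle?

turn left 155°, forward 3.5 m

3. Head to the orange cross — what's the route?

turn left 8°, forward 2.5 m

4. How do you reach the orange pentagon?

turn right 139°, forward 1.3 m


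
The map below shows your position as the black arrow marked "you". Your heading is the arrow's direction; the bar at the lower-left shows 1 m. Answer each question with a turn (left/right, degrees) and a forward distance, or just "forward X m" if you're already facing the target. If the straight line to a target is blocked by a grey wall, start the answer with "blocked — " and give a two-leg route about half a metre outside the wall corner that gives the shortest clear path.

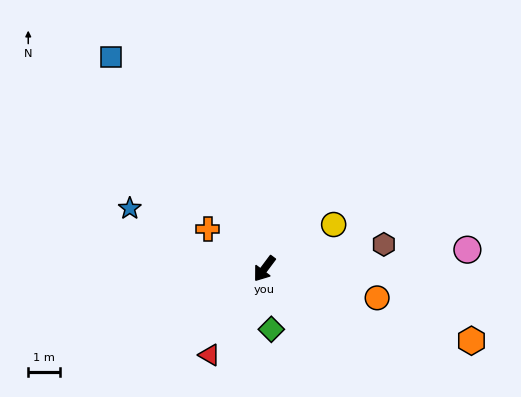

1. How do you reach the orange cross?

turn right 88°, forward 2.2 m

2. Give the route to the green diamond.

turn left 43°, forward 1.9 m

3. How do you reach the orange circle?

turn left 112°, forward 3.7 m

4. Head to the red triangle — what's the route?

turn left 4°, forward 3.2 m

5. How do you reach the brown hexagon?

turn left 138°, forward 3.8 m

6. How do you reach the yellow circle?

turn left 159°, forward 2.6 m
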